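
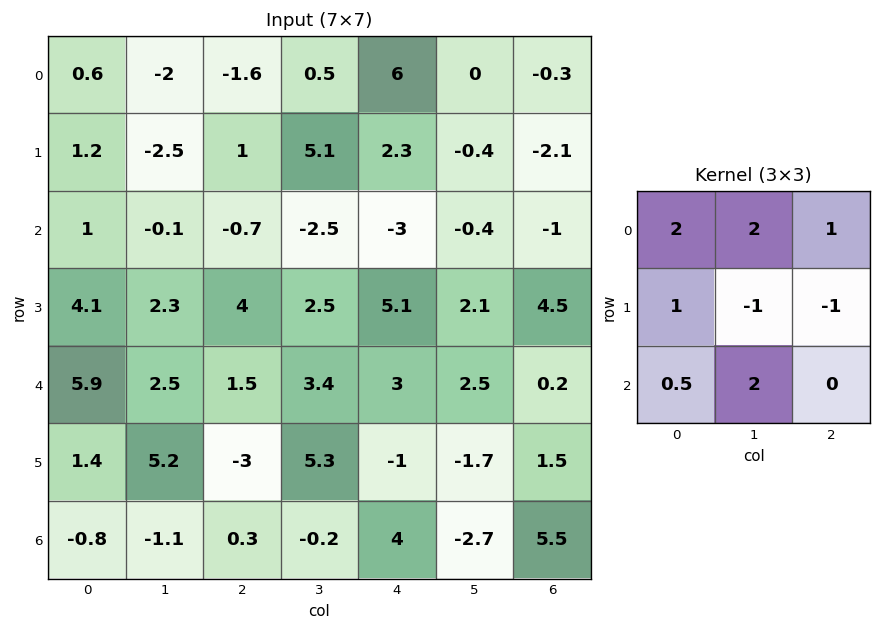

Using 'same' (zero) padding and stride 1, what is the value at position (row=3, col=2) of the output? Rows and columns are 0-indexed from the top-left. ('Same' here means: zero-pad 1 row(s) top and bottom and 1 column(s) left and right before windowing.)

The receptive field on the zero-padded input at this output position is [-0.1 -0.7 -2.5 / 2.3 4 2.5 / 2.5 1.5 3.4]. Elementwise product with the kernel and sum: -0.1·2 + -0.7·2 + -2.5·1 + 2.3·1 + 4·-1 + 2.5·-1 + 2.5·0.5 + 1.5·2.

-4.05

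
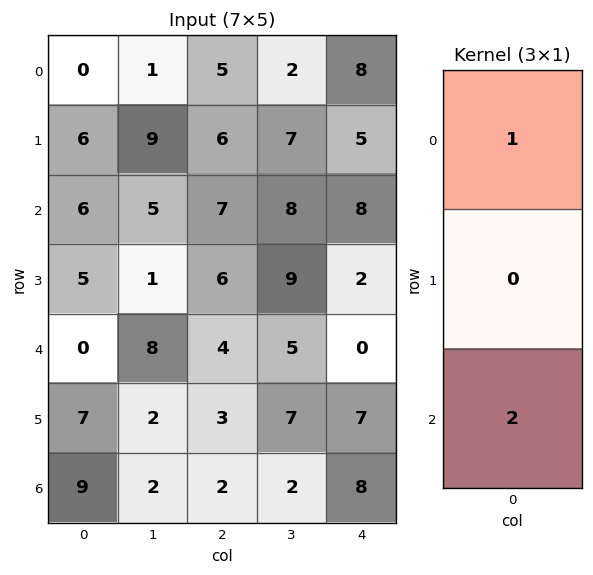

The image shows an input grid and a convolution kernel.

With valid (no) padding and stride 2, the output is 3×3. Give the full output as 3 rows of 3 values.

12 19 24
6 15 8
18 8 16

Output[0,0]: The receptive field on the input at this output position is [0 / 6 / 6]. Elementwise product with the kernel and sum: 0·1 + 6·2.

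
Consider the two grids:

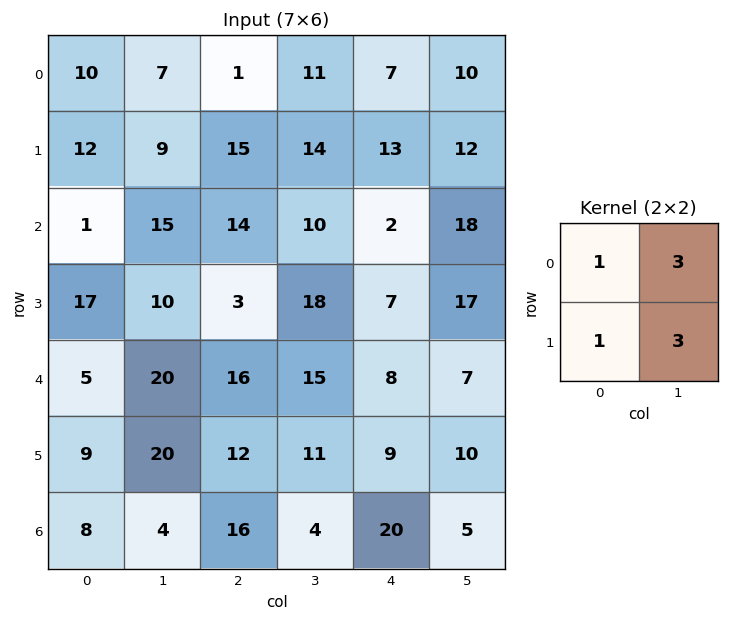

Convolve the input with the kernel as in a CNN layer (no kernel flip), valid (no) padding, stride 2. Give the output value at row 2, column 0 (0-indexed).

134

The receptive field on the input at this output position is [5 20 / 9 20]. Elementwise product with the kernel and sum: 5·1 + 20·3 + 9·1 + 20·3.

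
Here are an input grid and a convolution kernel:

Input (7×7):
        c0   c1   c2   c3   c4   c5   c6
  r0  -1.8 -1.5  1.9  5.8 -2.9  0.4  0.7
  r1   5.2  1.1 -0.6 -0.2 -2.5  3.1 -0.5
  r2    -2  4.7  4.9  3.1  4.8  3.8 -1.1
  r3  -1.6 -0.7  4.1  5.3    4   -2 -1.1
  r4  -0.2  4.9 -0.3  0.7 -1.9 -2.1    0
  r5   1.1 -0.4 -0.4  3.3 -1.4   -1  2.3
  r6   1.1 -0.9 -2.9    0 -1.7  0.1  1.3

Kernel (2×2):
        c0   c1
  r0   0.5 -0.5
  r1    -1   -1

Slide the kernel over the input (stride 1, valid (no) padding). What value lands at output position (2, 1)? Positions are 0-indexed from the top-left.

-3.5

The receptive field on the input at this output position is [4.7 4.9 / -0.7 4.1]. Elementwise product with the kernel and sum: 4.7·0.5 + 4.9·-0.5 + -0.7·-1 + 4.1·-1.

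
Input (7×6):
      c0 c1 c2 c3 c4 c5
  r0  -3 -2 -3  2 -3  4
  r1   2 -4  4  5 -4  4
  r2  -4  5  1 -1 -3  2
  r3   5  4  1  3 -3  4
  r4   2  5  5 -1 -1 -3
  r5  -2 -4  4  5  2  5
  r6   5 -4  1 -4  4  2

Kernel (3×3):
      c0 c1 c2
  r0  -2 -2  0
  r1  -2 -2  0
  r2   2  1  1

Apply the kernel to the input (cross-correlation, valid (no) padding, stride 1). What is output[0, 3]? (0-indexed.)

-3

The receptive field on the input at this output position is [2 -3 4 / 5 -4 4 / -1 -3 2]. Elementwise product with the kernel and sum: 2·-2 + -3·-2 + 5·-2 + -4·-2 + -1·2 + -3·1 + 2·1.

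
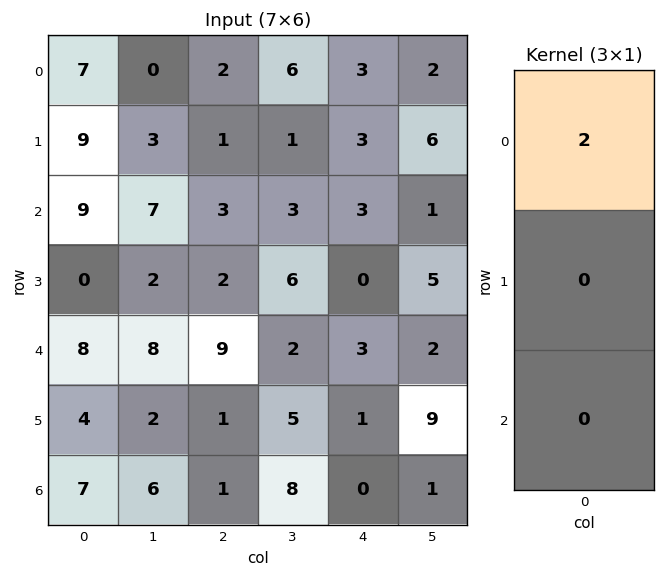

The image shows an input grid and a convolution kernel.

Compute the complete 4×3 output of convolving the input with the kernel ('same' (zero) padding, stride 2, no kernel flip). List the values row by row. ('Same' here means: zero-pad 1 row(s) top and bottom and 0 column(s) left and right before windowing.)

0 0 0
18 2 6
0 4 0
8 2 2

Output[0,0]: The receptive field on the zero-padded input at this output position is [0 / 7 / 9]. Elementwise product with the kernel and sum: 0·2.
Output[0,1]: The receptive field on the zero-padded input at this output position is [0 / 2 / 1]. Elementwise product with the kernel and sum: 0·2.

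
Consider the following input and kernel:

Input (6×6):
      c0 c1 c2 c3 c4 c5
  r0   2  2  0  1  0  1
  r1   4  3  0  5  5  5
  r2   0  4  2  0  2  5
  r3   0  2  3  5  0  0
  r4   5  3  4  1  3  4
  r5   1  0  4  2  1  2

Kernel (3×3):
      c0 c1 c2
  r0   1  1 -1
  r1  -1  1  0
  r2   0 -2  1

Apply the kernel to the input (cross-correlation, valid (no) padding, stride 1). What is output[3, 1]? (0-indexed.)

-5

The receptive field on the input at this output position is [2 3 5 / 3 4 1 / 0 4 2]. Elementwise product with the kernel and sum: 2·1 + 3·1 + 5·-1 + 3·-1 + 4·1 + 4·-2 + 2·1.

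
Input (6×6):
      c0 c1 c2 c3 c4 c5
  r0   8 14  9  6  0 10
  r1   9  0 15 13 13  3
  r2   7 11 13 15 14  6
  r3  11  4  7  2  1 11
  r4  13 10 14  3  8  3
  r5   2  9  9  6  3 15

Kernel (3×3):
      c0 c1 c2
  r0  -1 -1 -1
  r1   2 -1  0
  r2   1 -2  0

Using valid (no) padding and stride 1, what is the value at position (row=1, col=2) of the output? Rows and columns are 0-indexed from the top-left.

The receptive field on the input at this output position is [15 13 13 / 13 15 14 / 7 2 1]. Elementwise product with the kernel and sum: 15·-1 + 13·-1 + 13·-1 + 13·2 + 15·-1 + 7·1 + 2·-2.

-27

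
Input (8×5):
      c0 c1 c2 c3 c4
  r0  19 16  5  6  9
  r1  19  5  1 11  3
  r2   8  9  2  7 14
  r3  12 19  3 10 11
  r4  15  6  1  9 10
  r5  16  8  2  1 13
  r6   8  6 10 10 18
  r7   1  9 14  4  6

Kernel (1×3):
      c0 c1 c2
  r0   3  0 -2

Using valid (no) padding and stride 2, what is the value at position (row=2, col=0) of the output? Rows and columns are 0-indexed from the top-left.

The receptive field on the input at this output position is [15 6 1]. Elementwise product with the kernel and sum: 15·3 + 1·-2.

43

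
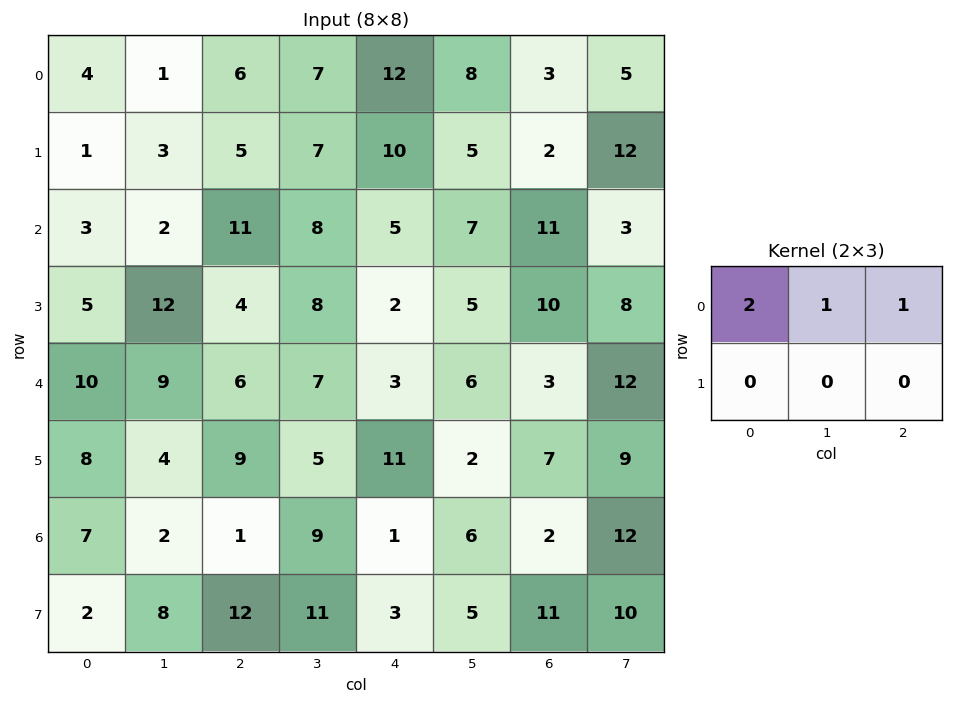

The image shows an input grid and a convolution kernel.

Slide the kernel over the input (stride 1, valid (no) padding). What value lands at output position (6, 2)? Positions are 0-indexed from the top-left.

The receptive field on the input at this output position is [1 9 1 / 12 11 3]. Elementwise product with the kernel and sum: 1·2 + 9·1 + 1·1.

12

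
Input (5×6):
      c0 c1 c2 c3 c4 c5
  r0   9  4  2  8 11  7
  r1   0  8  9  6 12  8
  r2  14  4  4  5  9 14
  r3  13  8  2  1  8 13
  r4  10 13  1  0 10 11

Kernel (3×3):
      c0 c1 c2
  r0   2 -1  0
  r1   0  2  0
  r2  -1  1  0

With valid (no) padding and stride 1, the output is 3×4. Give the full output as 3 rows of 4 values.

20 24 9 33
-5 9 21 25
43 -4 4 27

Output[0,0]: The receptive field on the input at this output position is [9 4 2 / 0 8 9 / 14 4 4]. Elementwise product with the kernel and sum: 9·2 + 4·-1 + 8·2 + 14·-1 + 4·1.
Output[0,1]: The receptive field on the input at this output position is [4 2 8 / 8 9 6 / 4 4 5]. Elementwise product with the kernel and sum: 4·2 + 2·-1 + 9·2 + 4·-1 + 4·1.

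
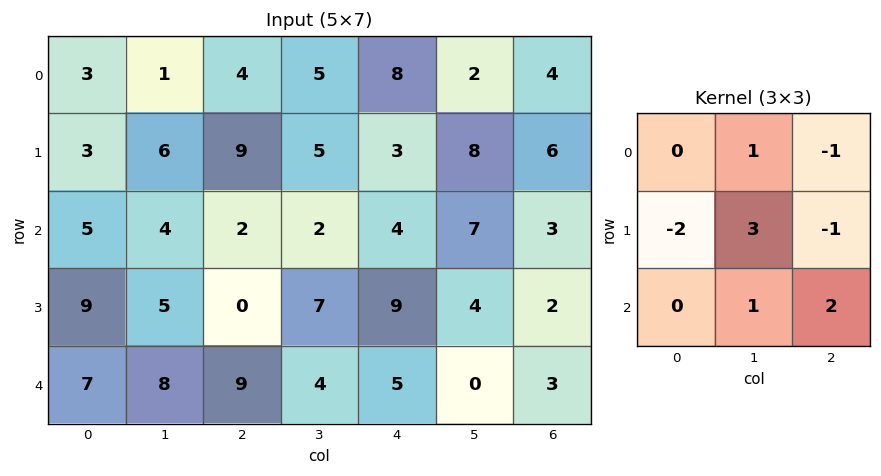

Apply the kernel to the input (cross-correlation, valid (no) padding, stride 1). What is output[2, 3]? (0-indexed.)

The receptive field on the input at this output position is [2 4 7 / 7 9 4 / 4 5 0]. Elementwise product with the kernel and sum: 4·1 + 7·-1 + 7·-2 + 9·3 + 4·-1 + 5·1 + 0·2.

11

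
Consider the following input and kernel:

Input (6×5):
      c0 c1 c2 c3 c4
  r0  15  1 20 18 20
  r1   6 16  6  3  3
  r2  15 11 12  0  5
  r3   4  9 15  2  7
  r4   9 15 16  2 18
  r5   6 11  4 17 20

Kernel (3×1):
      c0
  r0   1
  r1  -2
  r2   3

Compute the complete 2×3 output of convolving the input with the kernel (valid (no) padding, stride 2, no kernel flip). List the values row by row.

Output[0,0]: The receptive field on the input at this output position is [15 / 6 / 15]. Elementwise product with the kernel and sum: 15·1 + 6·-2 + 15·3.
Output[0,1]: The receptive field on the input at this output position is [20 / 6 / 12]. Elementwise product with the kernel and sum: 20·1 + 6·-2 + 12·3.

48 44 29
34 30 45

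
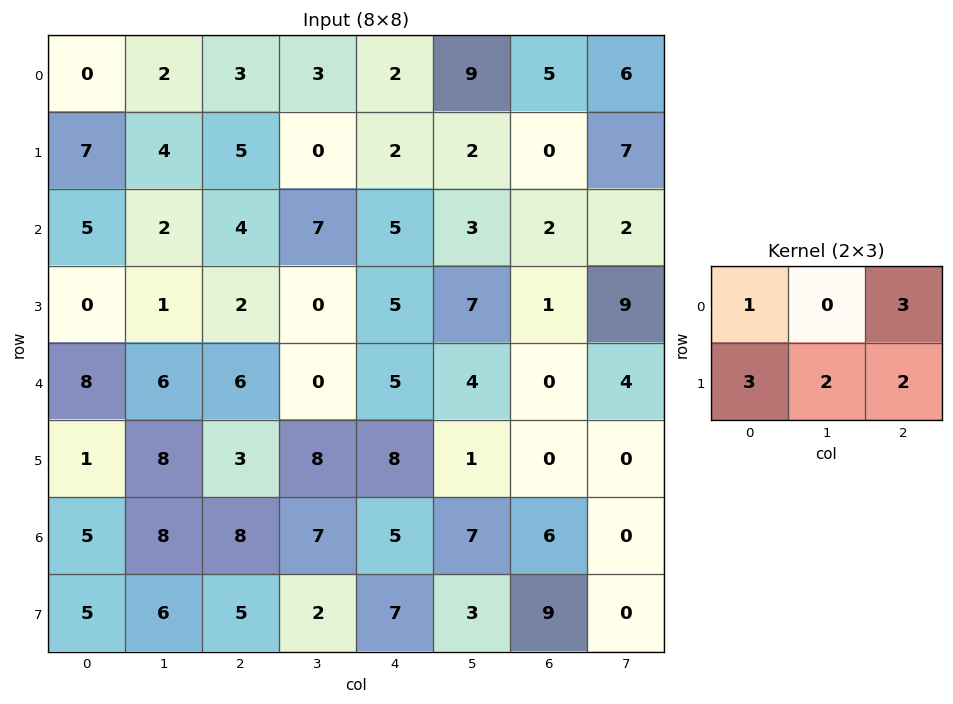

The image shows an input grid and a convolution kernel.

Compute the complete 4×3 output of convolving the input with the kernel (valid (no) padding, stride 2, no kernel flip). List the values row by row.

Output[0,0]: The receptive field on the input at this output position is [0 2 3 / 7 4 5]. Elementwise product with the kernel and sum: 0·1 + 3·3 + 7·3 + 4·2 + 5·2.
Output[0,1]: The receptive field on the input at this output position is [3 3 2 / 5 0 2]. Elementwise product with the kernel and sum: 3·1 + 2·3 + 5·3 + 0·2 + 2·2.

48 28 27
23 35 42
51 62 31
66 56 68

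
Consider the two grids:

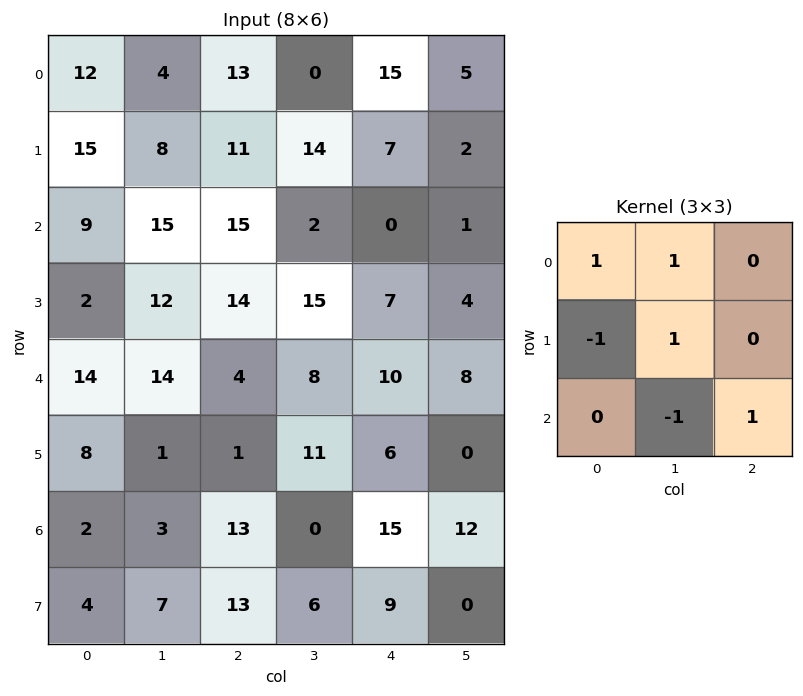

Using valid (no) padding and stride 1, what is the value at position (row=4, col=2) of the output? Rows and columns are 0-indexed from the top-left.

The receptive field on the input at this output position is [4 8 10 / 1 11 6 / 13 0 15]. Elementwise product with the kernel and sum: 4·1 + 8·1 + 1·-1 + 11·1 + 0·-1 + 15·1.

37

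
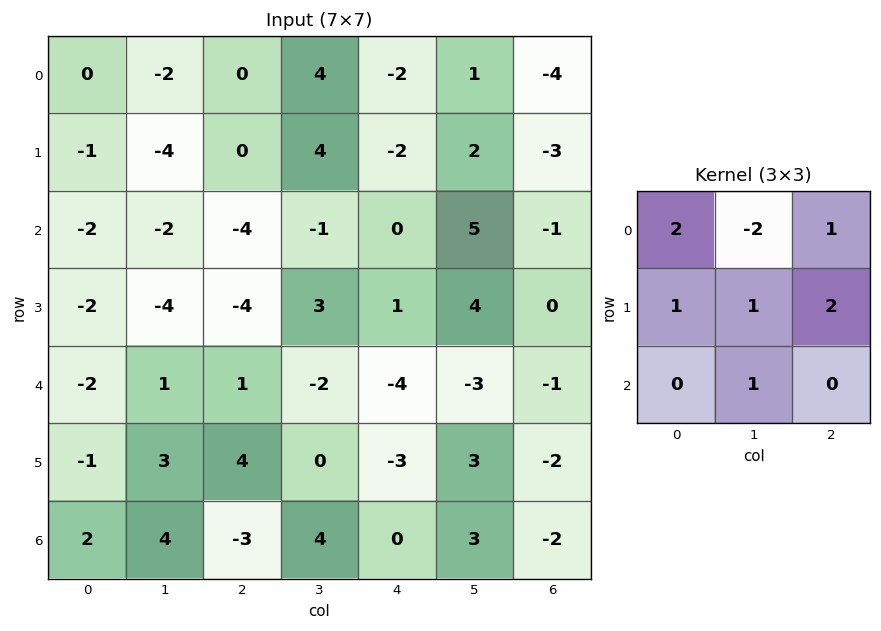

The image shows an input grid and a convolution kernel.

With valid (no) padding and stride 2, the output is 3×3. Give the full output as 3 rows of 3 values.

-3 -11 -11
-17 -7 -9
9 4 -4

Output[0,0]: The receptive field on the input at this output position is [0 -2 0 / -1 -4 0 / -2 -2 -4]. Elementwise product with the kernel and sum: 0·2 + -2·-2 + 0·1 + -1·1 + -4·1 + 0·2 + -2·1.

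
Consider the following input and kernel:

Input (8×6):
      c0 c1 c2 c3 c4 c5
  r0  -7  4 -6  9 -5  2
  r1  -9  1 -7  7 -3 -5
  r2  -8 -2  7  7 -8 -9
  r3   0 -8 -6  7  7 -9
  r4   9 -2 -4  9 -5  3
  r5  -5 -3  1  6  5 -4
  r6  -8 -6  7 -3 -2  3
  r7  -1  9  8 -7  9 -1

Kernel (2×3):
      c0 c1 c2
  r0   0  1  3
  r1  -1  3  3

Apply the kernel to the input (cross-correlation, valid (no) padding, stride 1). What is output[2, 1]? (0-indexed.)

The receptive field on the input at this output position is [-2 7 7 / -8 -6 7]. Elementwise product with the kernel and sum: 7·1 + 7·3 + -8·-1 + -6·3 + 7·3.

39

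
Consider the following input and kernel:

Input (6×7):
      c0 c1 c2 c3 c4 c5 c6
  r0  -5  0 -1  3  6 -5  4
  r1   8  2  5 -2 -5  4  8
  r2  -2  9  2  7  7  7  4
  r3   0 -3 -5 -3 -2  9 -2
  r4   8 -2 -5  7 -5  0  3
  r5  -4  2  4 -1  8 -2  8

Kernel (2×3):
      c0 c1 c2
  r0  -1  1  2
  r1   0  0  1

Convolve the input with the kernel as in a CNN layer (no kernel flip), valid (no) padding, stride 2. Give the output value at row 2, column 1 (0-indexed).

10

The receptive field on the input at this output position is [-5 7 -5 / 4 -1 8]. Elementwise product with the kernel and sum: -5·-1 + 7·1 + -5·2 + 8·1.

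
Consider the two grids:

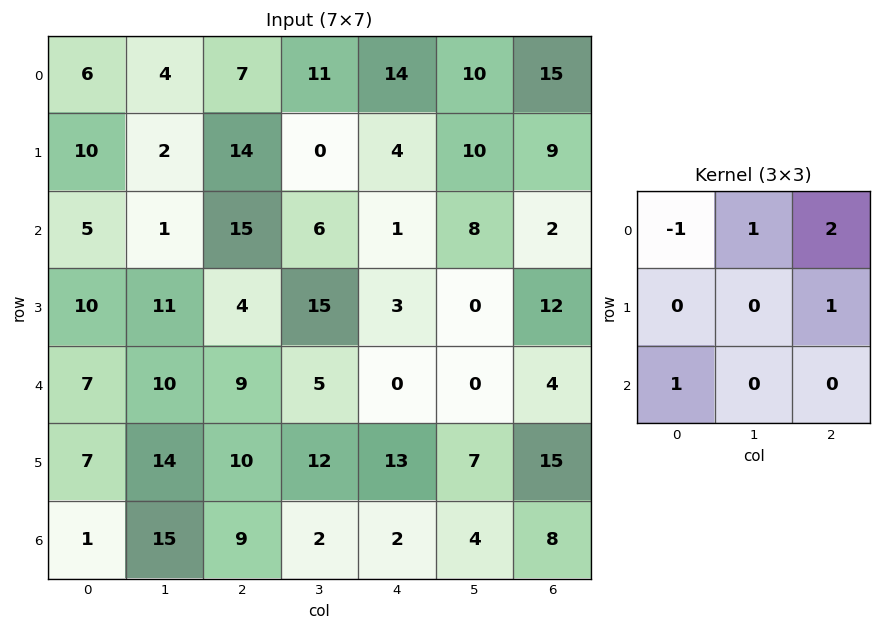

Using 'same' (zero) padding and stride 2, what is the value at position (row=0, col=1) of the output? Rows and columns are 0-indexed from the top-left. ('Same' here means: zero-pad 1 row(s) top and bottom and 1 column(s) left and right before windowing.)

13

The receptive field on the zero-padded input at this output position is [0 0 0 / 4 7 11 / 2 14 0]. Elementwise product with the kernel and sum: 0·-1 + 0·1 + 0·2 + 11·1 + 2·1.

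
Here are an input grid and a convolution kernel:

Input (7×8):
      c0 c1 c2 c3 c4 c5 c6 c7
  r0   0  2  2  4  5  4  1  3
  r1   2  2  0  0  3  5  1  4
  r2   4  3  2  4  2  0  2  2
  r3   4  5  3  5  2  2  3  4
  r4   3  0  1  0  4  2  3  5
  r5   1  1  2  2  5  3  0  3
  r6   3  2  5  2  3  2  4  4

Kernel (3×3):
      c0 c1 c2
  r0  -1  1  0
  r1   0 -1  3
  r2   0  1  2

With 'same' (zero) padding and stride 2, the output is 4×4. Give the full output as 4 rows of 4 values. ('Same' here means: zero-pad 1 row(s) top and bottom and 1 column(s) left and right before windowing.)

Output[0,0]: The receptive field on the zero-padded input at this output position is [0 0 0 / 0 0 2 / 0 2 2]. Elementwise product with the kernel and sum: 0·-1 + 0·1 + 0·-1 + 2·3 + 2·1 + 2·2.
Output[0,1]: The receptive field on the zero-padded input at this output position is [0 0 0 / 2 2 4 / 2 0 0]. Elementwise product with the kernel and sum: 0·-1 + 0·1 + 2·-1 + 4·3 + 0·1 + 0·2.

12 10 20 17
21 21 7 11
4 3 10 19
4 2 6 5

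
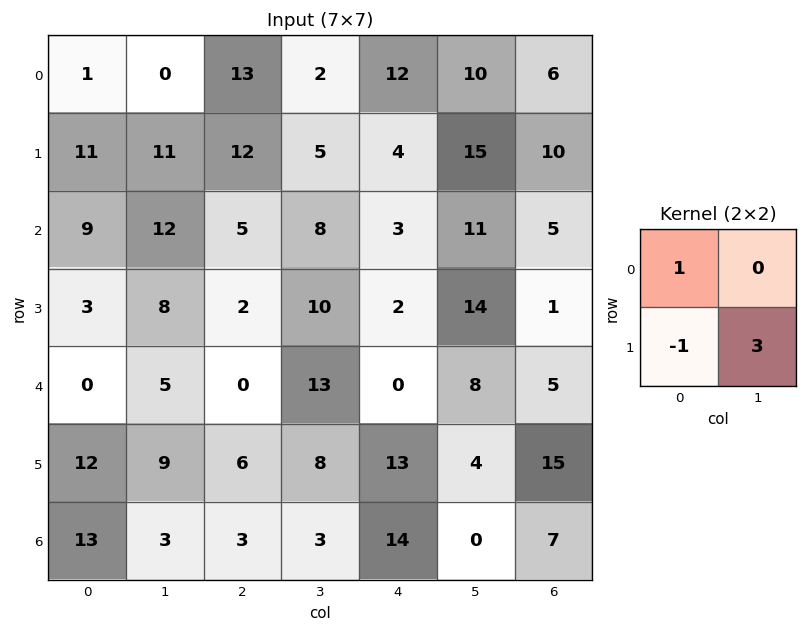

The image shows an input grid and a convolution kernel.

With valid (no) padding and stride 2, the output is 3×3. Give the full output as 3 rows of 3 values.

Output[0,0]: The receptive field on the input at this output position is [1 0 / 11 11]. Elementwise product with the kernel and sum: 1·1 + 11·-1 + 11·3.
Output[0,1]: The receptive field on the input at this output position is [13 2 / 12 5]. Elementwise product with the kernel and sum: 13·1 + 12·-1 + 5·3.

23 16 53
30 33 43
15 18 -1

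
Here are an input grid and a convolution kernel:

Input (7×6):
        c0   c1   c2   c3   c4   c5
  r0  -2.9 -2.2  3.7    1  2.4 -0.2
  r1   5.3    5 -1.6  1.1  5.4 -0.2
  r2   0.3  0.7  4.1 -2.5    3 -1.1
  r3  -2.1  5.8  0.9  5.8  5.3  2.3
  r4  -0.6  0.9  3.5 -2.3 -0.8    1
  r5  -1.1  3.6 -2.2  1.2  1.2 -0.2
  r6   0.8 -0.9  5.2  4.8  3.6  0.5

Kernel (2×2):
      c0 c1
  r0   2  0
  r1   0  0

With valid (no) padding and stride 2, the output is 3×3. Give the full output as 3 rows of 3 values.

-5.8 7.4 4.8
0.6 8.2 6
-1.2 7 -1.6

Output[0,0]: The receptive field on the input at this output position is [-2.9 -2.2 / 5.3 5]. Elementwise product with the kernel and sum: -2.9·2.
Output[0,1]: The receptive field on the input at this output position is [3.7 1 / -1.6 1.1]. Elementwise product with the kernel and sum: 3.7·2.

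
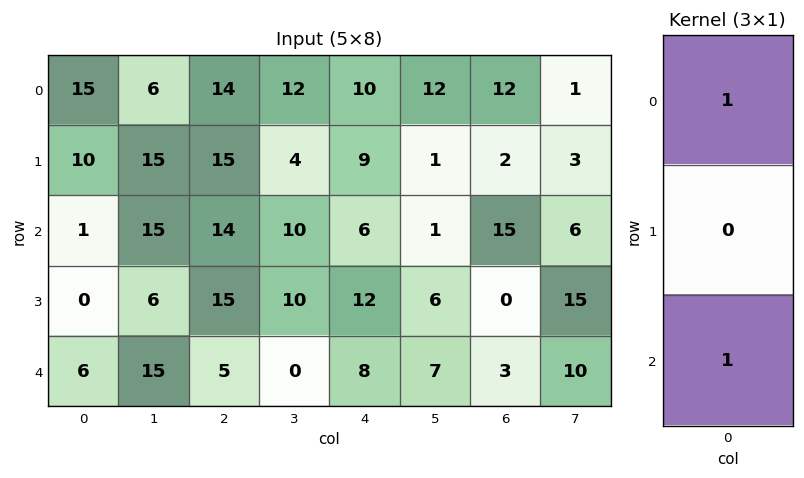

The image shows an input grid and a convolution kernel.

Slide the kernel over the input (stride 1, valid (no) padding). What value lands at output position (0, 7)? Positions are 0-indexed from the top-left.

7

The receptive field on the input at this output position is [1 / 3 / 6]. Elementwise product with the kernel and sum: 1·1 + 6·1.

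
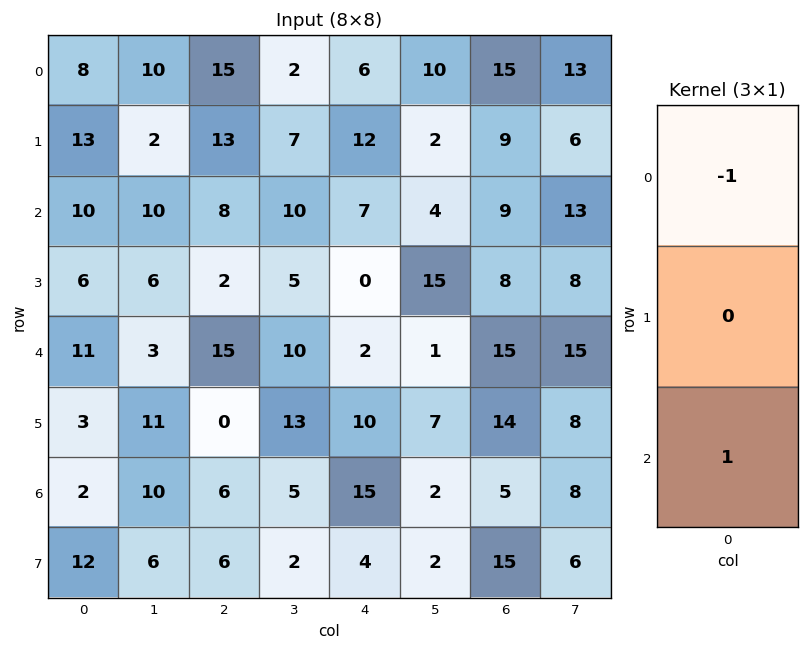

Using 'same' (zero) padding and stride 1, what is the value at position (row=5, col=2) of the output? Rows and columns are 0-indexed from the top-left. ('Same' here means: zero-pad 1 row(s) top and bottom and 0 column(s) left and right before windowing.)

The receptive field on the zero-padded input at this output position is [15 / 0 / 6]. Elementwise product with the kernel and sum: 15·-1 + 6·1.

-9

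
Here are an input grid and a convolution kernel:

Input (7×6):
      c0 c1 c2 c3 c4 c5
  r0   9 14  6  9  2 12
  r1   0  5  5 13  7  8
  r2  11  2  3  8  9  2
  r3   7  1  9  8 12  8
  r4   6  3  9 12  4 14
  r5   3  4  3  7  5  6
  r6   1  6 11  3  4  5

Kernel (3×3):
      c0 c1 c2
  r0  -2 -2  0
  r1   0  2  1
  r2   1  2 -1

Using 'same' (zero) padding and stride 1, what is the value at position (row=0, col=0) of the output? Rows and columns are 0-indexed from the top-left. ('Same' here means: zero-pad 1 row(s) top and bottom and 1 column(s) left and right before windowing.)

27

The receptive field on the zero-padded input at this output position is [0 0 0 / 0 9 14 / 0 0 5]. Elementwise product with the kernel and sum: 0·-2 + 0·-2 + 9·2 + 14·1 + 0·1 + 0·2 + 5·-1.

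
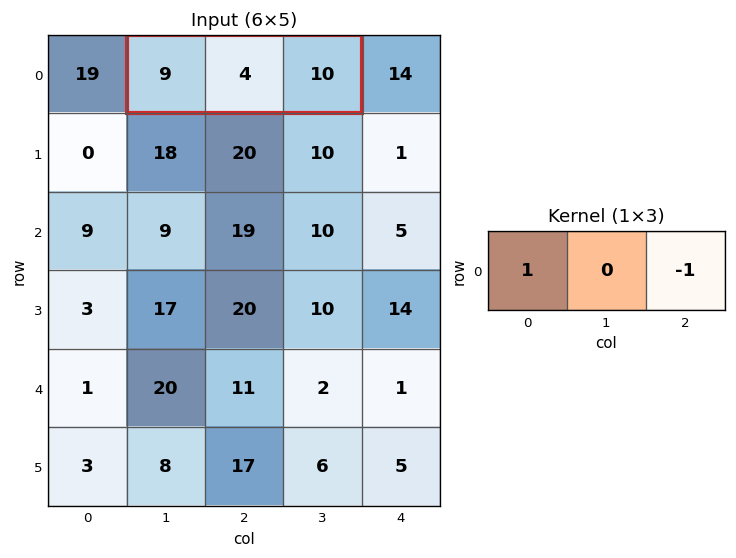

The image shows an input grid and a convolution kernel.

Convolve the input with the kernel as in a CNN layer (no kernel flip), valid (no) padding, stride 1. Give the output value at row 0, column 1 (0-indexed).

The receptive field on the input at this output position is [9 4 10]. Elementwise product with the kernel and sum: 9·1 + 10·-1.

-1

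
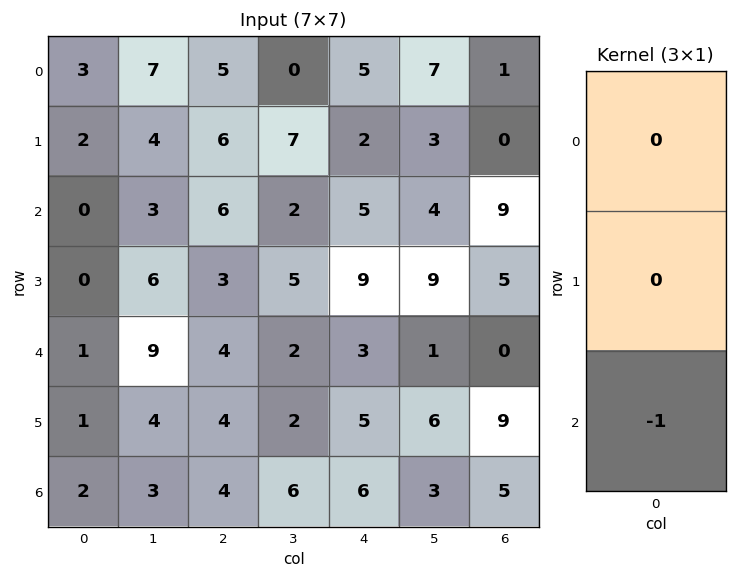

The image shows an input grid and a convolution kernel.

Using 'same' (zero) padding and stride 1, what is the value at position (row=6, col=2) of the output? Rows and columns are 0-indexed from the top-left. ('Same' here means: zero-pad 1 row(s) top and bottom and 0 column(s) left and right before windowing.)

The receptive field on the zero-padded input at this output position is [4 / 4 / 0]. Elementwise product with the kernel and sum: 0·-1.

0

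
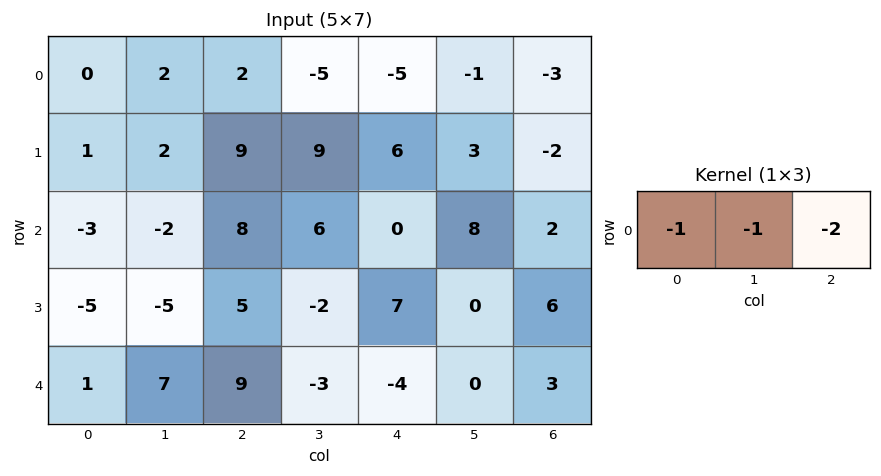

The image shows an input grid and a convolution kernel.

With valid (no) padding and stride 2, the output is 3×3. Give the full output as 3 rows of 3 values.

-6 13 12
-11 -14 -12
-26 2 -2

Output[0,0]: The receptive field on the input at this output position is [0 2 2]. Elementwise product with the kernel and sum: 0·-1 + 2·-1 + 2·-2.
Output[0,1]: The receptive field on the input at this output position is [2 -5 -5]. Elementwise product with the kernel and sum: 2·-1 + -5·-1 + -5·-2.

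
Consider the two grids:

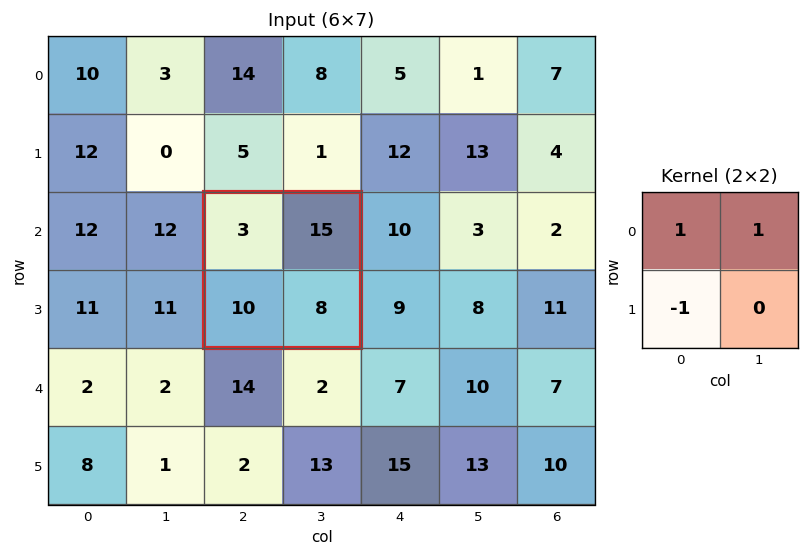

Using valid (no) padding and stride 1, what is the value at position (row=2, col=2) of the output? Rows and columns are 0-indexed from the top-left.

The receptive field on the input at this output position is [3 15 / 10 8]. Elementwise product with the kernel and sum: 3·1 + 15·1 + 10·-1.

8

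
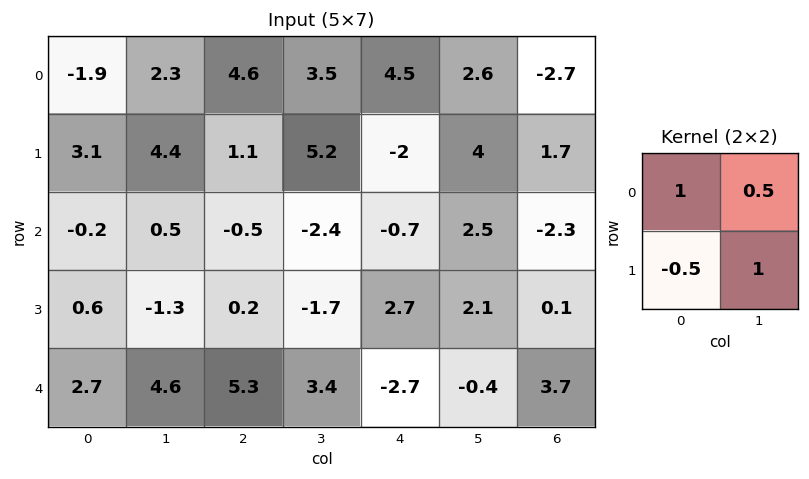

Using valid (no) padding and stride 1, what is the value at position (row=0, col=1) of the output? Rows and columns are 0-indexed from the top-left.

The receptive field on the input at this output position is [2.3 4.6 / 4.4 1.1]. Elementwise product with the kernel and sum: 2.3·1 + 4.6·0.5 + 4.4·-0.5 + 1.1·1.

3.5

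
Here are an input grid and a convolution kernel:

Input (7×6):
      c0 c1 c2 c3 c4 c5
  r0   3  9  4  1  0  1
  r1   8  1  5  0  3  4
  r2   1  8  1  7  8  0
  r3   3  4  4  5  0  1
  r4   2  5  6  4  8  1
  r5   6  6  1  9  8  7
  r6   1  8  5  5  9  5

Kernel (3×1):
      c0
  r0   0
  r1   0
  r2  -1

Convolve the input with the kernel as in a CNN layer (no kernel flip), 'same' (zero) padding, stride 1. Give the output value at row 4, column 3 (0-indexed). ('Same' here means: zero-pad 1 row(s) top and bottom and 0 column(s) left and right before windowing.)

-9

The receptive field on the zero-padded input at this output position is [5 / 4 / 9]. Elementwise product with the kernel and sum: 9·-1.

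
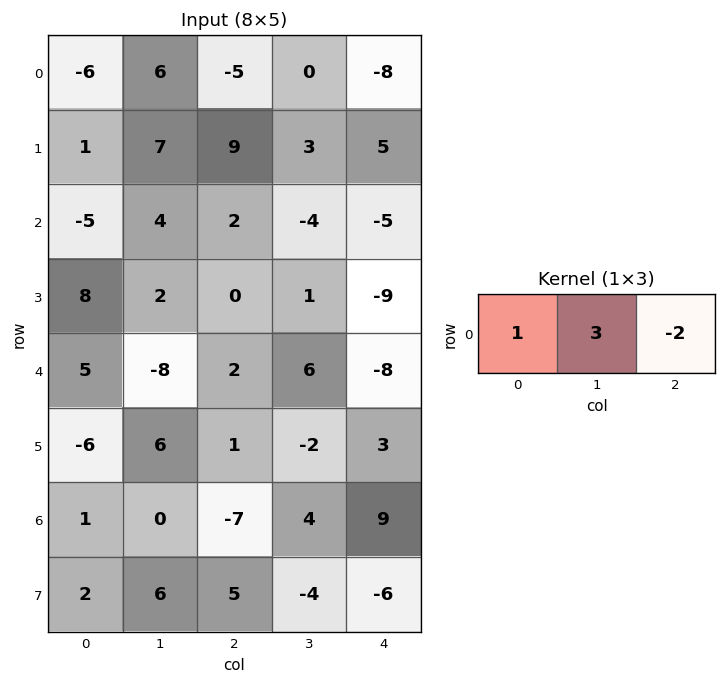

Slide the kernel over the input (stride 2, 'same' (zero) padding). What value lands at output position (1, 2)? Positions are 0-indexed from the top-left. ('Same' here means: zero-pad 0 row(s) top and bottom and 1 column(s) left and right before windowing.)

The receptive field on the zero-padded input at this output position is [-4 -5 0]. Elementwise product with the kernel and sum: -4·1 + -5·3 + 0·-2.

-19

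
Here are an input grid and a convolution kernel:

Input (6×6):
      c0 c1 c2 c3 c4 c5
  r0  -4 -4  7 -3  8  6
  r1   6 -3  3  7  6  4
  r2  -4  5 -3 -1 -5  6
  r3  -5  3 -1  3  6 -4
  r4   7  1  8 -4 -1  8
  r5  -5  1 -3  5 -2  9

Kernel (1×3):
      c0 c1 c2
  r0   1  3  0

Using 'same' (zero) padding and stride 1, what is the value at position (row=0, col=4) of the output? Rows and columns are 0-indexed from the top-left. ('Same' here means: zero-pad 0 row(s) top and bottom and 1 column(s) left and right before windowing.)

21

The receptive field on the zero-padded input at this output position is [-3 8 6]. Elementwise product with the kernel and sum: -3·1 + 8·3.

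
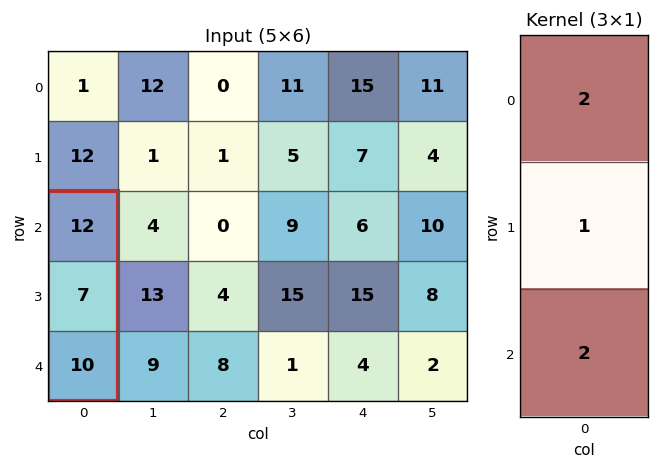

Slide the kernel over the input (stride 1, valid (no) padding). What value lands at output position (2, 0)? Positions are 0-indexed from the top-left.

The receptive field on the input at this output position is [12 / 7 / 10]. Elementwise product with the kernel and sum: 12·2 + 7·1 + 10·2.

51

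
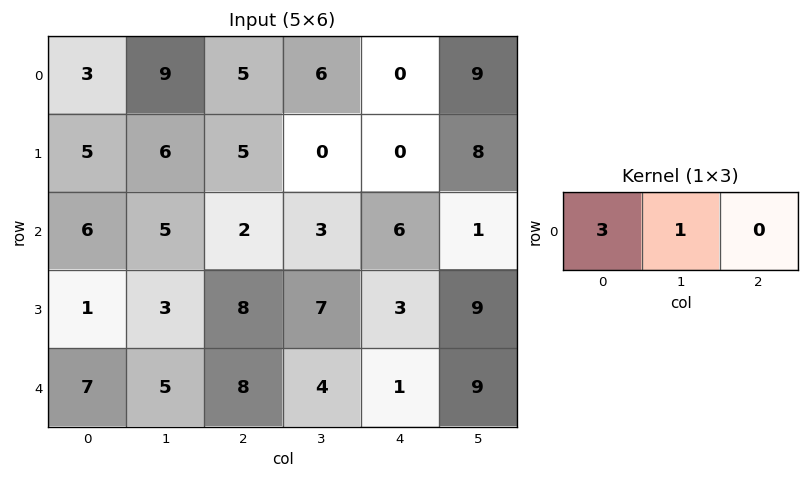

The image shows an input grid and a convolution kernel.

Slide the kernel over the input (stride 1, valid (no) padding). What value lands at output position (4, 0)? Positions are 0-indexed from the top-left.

26

The receptive field on the input at this output position is [7 5 8]. Elementwise product with the kernel and sum: 7·3 + 5·1.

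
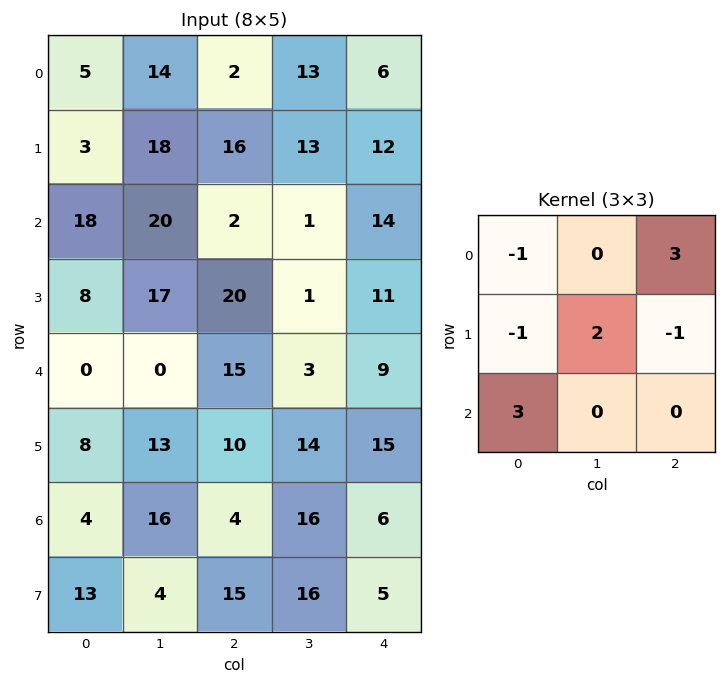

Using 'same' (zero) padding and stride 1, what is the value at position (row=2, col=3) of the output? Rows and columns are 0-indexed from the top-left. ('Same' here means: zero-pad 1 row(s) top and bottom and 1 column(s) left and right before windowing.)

The receptive field on the zero-padded input at this output position is [16 13 12 / 2 1 14 / 20 1 11]. Elementwise product with the kernel and sum: 16·-1 + 12·3 + 2·-1 + 1·2 + 14·-1 + 20·3.

66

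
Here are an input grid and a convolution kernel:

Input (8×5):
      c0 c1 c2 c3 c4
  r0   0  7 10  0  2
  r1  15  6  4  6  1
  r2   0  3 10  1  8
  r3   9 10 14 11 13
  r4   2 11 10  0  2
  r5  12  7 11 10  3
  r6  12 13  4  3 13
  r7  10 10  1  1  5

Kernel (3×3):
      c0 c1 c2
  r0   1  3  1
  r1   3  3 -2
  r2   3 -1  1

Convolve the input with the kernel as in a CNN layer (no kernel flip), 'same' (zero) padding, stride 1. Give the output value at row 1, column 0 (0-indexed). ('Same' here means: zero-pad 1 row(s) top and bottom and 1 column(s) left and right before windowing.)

43

The receptive field on the zero-padded input at this output position is [0 0 7 / 0 15 6 / 0 0 3]. Elementwise product with the kernel and sum: 0·1 + 0·3 + 7·1 + 0·3 + 15·3 + 6·-2 + 0·3 + 0·-1 + 3·1.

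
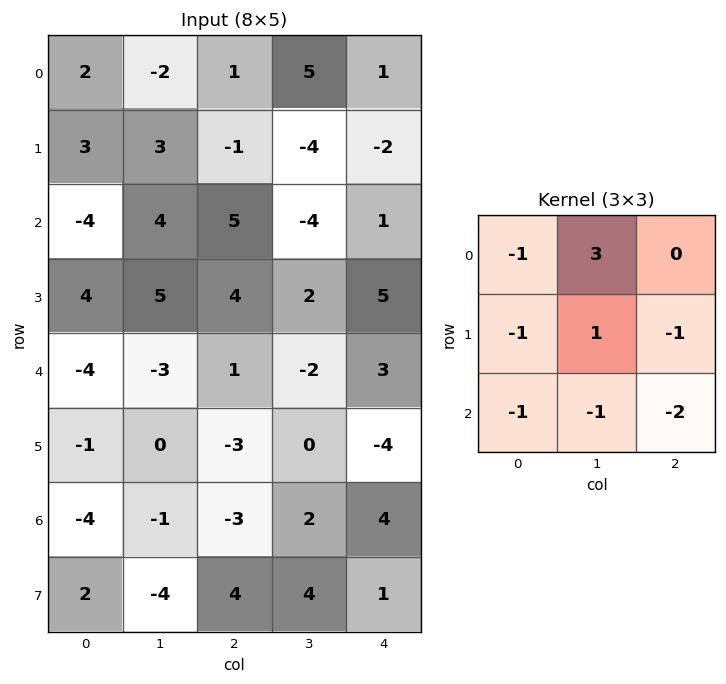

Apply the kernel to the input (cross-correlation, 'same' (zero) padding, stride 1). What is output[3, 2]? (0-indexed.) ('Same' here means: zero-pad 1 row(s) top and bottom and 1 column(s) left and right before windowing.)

The receptive field on the zero-padded input at this output position is [4 5 -4 / 5 4 2 / -3 1 -2]. Elementwise product with the kernel and sum: 4·-1 + 5·3 + 5·-1 + 4·1 + 2·-1 + -3·-1 + 1·-1 + -2·-2.

14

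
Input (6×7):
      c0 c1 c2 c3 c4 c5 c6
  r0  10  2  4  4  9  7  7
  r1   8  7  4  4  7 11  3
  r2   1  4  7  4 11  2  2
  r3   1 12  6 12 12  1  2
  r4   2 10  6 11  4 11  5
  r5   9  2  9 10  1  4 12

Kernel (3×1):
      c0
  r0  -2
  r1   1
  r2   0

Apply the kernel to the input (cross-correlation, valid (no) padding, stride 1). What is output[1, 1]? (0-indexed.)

The receptive field on the input at this output position is [7 / 4 / 12]. Elementwise product with the kernel and sum: 7·-2 + 4·1.

-10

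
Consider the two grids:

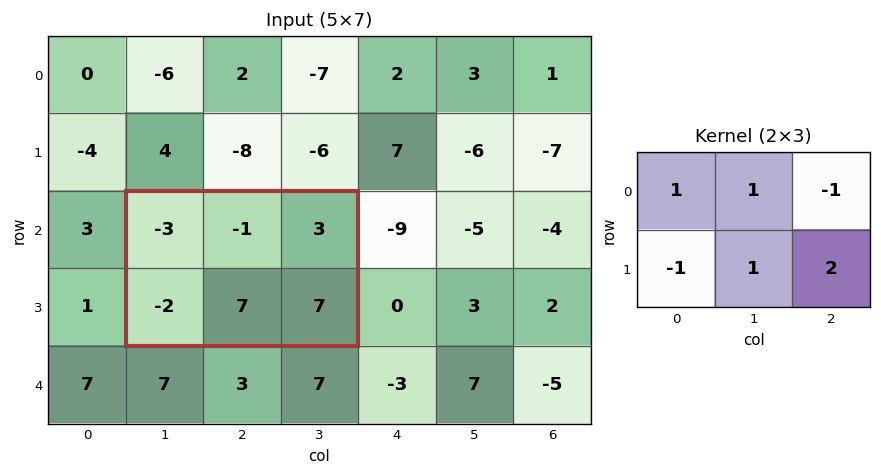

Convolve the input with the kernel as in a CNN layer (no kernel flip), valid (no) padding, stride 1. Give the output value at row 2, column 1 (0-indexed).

16

The receptive field on the input at this output position is [-3 -1 3 / -2 7 7]. Elementwise product with the kernel and sum: -3·1 + -1·1 + 3·-1 + -2·-1 + 7·1 + 7·2.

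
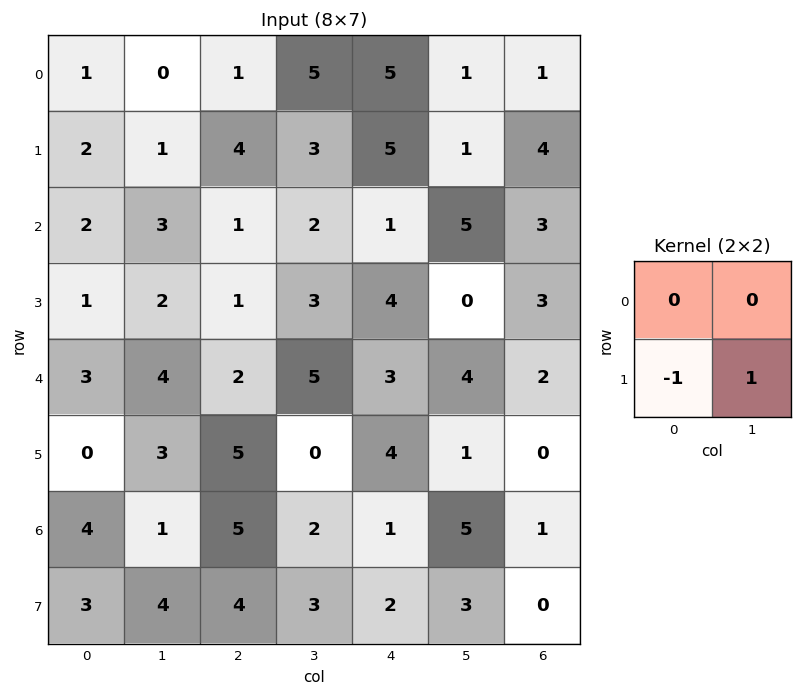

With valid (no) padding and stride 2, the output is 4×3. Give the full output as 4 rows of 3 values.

Output[0,0]: The receptive field on the input at this output position is [1 0 / 2 1]. Elementwise product with the kernel and sum: 2·-1 + 1·1.
Output[0,1]: The receptive field on the input at this output position is [1 5 / 4 3]. Elementwise product with the kernel and sum: 4·-1 + 3·1.

-1 -1 -4
1 2 -4
3 -5 -3
1 -1 1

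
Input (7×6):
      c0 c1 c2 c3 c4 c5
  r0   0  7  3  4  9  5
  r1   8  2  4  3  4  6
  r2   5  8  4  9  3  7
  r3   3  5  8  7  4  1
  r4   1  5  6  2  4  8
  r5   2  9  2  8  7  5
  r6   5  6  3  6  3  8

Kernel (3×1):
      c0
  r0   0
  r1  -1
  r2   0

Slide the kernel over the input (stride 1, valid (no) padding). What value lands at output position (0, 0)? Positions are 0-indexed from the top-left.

-8

The receptive field on the input at this output position is [0 / 8 / 5]. Elementwise product with the kernel and sum: 8·-1.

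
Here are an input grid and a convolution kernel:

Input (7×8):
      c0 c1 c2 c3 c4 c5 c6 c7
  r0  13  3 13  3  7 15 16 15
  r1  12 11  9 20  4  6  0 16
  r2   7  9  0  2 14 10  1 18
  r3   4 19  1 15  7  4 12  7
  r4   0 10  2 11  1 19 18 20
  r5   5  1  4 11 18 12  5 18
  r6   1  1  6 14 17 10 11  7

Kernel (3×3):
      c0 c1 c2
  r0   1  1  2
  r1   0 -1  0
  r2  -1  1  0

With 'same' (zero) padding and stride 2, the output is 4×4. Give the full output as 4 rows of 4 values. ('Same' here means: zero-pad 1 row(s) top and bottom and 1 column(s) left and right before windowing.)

-1 -15 -23 -22
31 42 14 45
47 51 36 5
6 21 36 42

Output[0,0]: The receptive field on the zero-padded input at this output position is [0 0 0 / 0 13 3 / 0 12 11]. Elementwise product with the kernel and sum: 0·1 + 0·1 + 0·2 + 13·-1 + 0·-1 + 12·1.
Output[0,1]: The receptive field on the zero-padded input at this output position is [0 0 0 / 3 13 3 / 11 9 20]. Elementwise product with the kernel and sum: 0·1 + 0·1 + 0·2 + 13·-1 + 11·-1 + 9·1.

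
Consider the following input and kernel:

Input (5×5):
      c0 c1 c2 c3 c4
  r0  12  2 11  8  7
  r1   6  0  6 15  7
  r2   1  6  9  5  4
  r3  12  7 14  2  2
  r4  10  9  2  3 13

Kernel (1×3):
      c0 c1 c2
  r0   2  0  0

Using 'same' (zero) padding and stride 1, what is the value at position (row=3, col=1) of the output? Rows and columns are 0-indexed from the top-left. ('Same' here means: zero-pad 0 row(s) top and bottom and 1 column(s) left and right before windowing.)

24

The receptive field on the zero-padded input at this output position is [12 7 14]. Elementwise product with the kernel and sum: 12·2.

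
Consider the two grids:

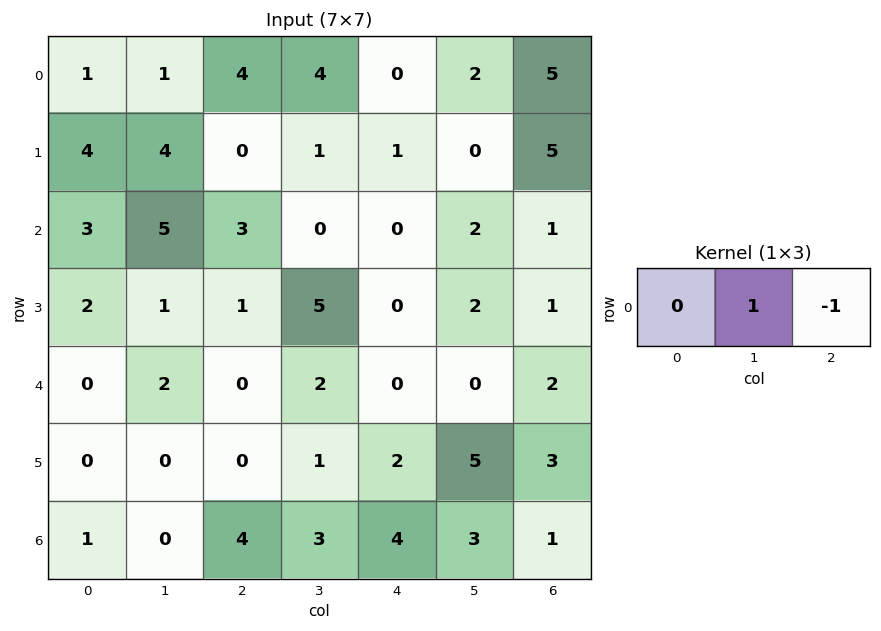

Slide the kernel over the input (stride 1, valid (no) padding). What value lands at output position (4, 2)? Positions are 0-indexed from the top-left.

2

The receptive field on the input at this output position is [0 2 0]. Elementwise product with the kernel and sum: 2·1 + 0·-1.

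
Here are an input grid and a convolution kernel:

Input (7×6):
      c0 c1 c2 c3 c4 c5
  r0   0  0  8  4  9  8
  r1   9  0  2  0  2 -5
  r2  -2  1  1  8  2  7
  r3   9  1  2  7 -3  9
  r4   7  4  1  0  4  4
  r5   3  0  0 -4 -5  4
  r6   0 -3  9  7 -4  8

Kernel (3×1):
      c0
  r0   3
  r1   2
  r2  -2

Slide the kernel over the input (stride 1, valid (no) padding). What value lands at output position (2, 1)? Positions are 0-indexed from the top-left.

-3

The receptive field on the input at this output position is [1 / 1 / 4]. Elementwise product with the kernel and sum: 1·3 + 1·2 + 4·-2.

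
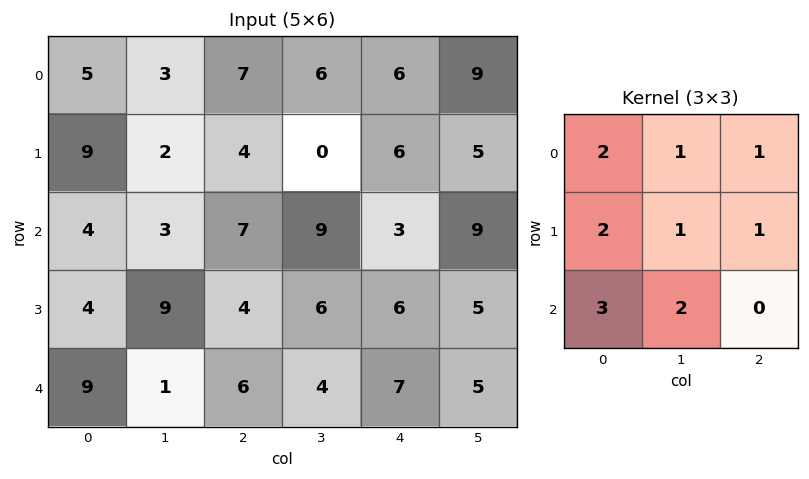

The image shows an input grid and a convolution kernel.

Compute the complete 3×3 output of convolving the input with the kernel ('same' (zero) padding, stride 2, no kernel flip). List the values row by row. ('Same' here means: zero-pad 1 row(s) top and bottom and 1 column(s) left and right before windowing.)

Output[0,0]: The receptive field on the zero-padded input at this output position is [0 0 0 / 0 5 3 / 0 9 2]. Elementwise product with the kernel and sum: 0·2 + 0·1 + 0·1 + 0·2 + 5·1 + 3·1 + 0·3 + 9·2.
Output[0,1]: The receptive field on the zero-padded input at this output position is [0 0 0 / 3 7 6 / 2 4 0]. Elementwise product with the kernel and sum: 0·2 + 0·1 + 0·1 + 3·2 + 7·1 + 6·1 + 2·3 + 4·2.

26 33 39
26 65 71
23 40 43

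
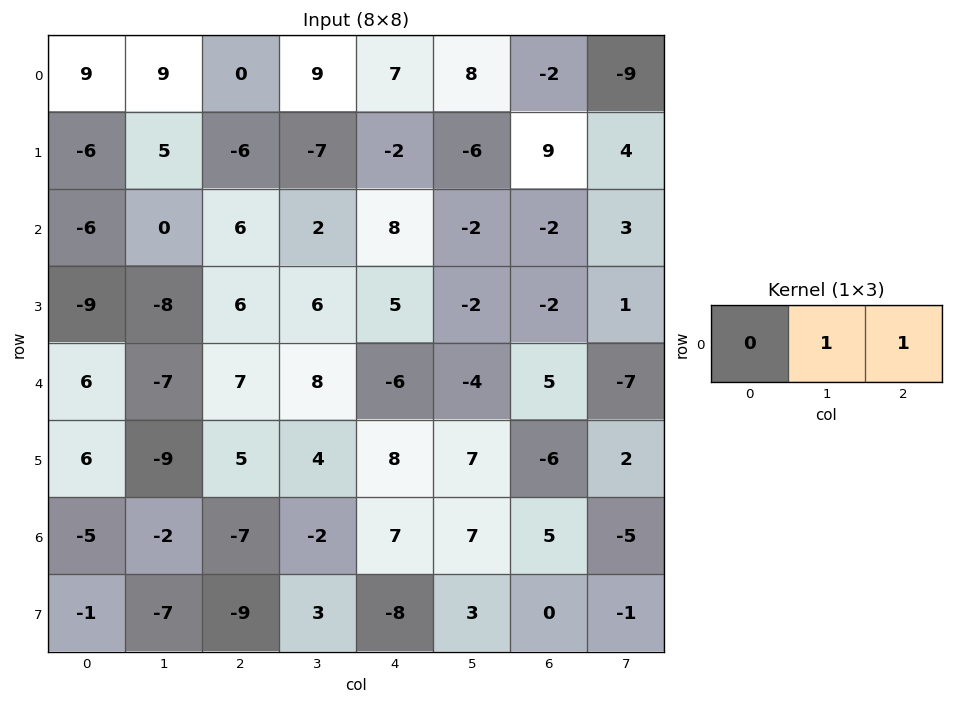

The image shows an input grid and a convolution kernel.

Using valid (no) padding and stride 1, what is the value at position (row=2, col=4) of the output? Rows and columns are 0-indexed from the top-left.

-4

The receptive field on the input at this output position is [8 -2 -2]. Elementwise product with the kernel and sum: -2·1 + -2·1.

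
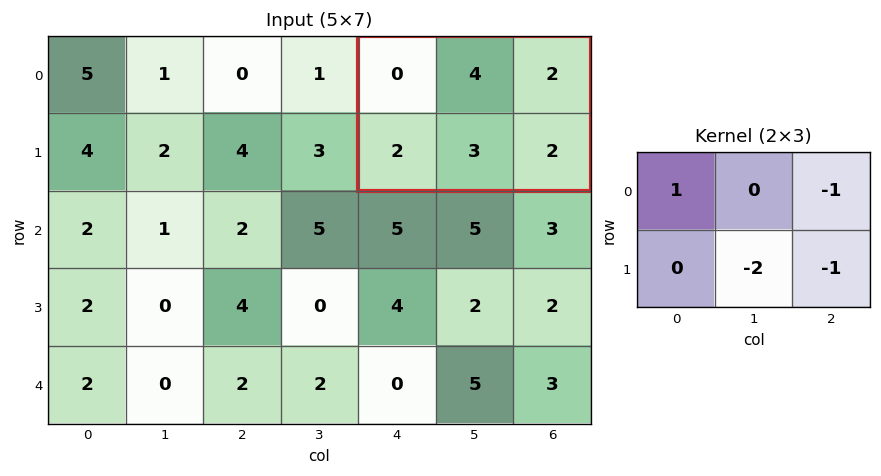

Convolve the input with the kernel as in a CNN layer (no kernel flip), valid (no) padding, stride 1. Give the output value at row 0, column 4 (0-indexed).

-10

The receptive field on the input at this output position is [0 4 2 / 2 3 2]. Elementwise product with the kernel and sum: 0·1 + 2·-1 + 3·-2 + 2·-1.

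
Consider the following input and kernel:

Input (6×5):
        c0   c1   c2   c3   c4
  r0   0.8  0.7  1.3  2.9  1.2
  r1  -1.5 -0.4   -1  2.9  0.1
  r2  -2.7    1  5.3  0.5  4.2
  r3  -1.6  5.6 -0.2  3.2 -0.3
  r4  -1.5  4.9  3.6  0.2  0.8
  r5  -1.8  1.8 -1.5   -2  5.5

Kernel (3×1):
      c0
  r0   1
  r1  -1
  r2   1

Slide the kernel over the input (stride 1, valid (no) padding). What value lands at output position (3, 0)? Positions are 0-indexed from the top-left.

The receptive field on the input at this output position is [-1.6 / -1.5 / -1.8]. Elementwise product with the kernel and sum: -1.6·1 + -1.5·-1 + -1.8·1.

-1.9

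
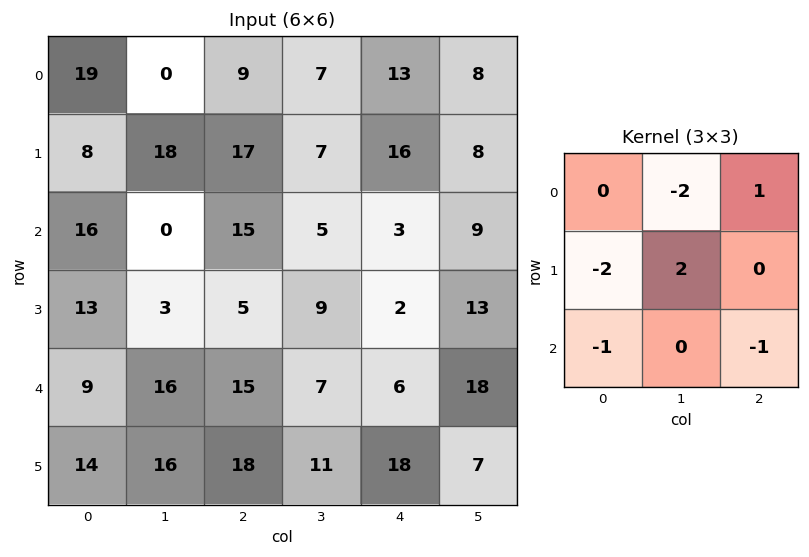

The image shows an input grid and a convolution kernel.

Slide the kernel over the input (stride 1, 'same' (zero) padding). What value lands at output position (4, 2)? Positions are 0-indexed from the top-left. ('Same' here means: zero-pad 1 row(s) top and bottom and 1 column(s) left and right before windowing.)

The receptive field on the zero-padded input at this output position is [3 5 9 / 16 15 7 / 16 18 11]. Elementwise product with the kernel and sum: 5·-2 + 9·1 + 16·-2 + 15·2 + 16·-1 + 11·-1.

-30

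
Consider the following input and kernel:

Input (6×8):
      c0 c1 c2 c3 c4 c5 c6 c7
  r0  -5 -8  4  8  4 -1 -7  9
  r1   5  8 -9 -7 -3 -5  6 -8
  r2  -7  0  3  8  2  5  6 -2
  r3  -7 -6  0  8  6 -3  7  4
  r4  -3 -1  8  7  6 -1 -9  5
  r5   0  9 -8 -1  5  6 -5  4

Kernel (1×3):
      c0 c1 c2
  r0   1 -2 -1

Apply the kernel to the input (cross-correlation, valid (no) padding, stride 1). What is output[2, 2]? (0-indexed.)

-15

The receptive field on the input at this output position is [3 8 2]. Elementwise product with the kernel and sum: 3·1 + 8·-2 + 2·-1.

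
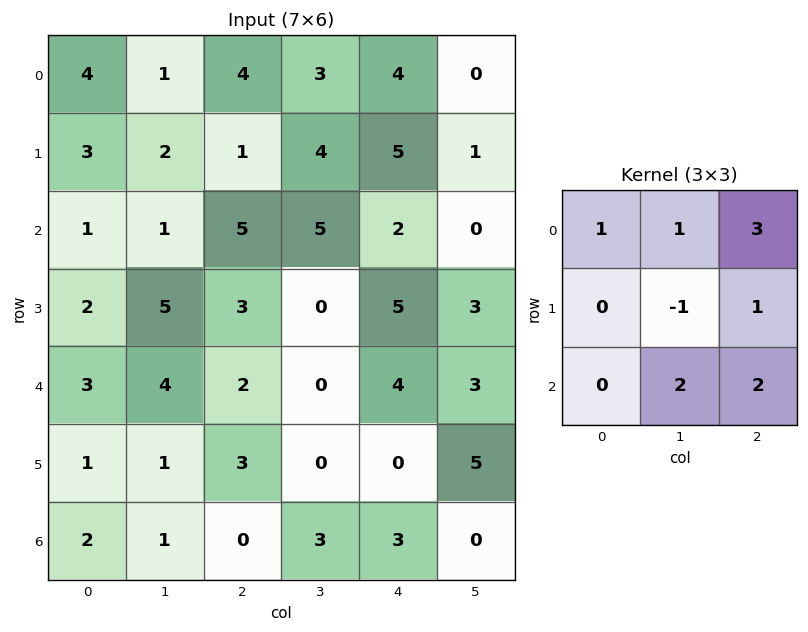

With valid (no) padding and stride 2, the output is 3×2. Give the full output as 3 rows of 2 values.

28 34
27 29
17 26

Output[0,0]: The receptive field on the input at this output position is [4 1 4 / 3 2 1 / 1 1 5]. Elementwise product with the kernel and sum: 4·1 + 1·1 + 4·3 + 2·-1 + 1·1 + 1·2 + 5·2.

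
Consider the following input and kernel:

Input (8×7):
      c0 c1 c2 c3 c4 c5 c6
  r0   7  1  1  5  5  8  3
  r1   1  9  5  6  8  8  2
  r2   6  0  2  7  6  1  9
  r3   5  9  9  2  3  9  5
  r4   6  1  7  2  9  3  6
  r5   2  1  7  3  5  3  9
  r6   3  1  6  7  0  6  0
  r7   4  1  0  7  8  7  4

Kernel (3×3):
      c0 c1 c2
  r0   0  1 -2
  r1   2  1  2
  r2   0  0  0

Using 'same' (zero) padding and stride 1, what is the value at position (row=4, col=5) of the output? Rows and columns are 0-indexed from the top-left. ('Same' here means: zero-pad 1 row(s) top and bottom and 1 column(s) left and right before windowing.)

The receptive field on the zero-padded input at this output position is [3 9 5 / 9 3 6 / 5 3 9]. Elementwise product with the kernel and sum: 9·1 + 5·-2 + 9·2 + 3·1 + 6·2.

32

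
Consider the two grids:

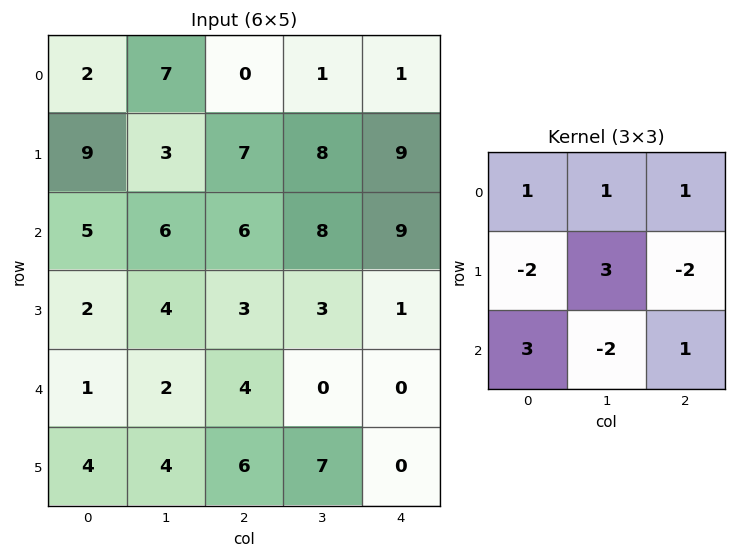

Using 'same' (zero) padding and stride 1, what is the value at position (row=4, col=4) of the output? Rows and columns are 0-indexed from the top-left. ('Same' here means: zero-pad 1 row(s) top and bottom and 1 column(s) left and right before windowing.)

The receptive field on the zero-padded input at this output position is [3 1 0 / 0 0 0 / 7 0 0]. Elementwise product with the kernel and sum: 3·1 + 1·1 + 0·1 + 0·-2 + 0·3 + 0·-2 + 7·3 + 0·-2 + 0·1.

25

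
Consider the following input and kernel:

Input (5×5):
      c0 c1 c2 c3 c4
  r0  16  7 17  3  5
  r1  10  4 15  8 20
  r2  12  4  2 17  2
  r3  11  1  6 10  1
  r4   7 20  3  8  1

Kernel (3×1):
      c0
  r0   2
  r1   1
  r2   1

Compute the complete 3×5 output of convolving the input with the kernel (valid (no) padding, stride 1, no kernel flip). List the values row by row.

Output[0,0]: The receptive field on the input at this output position is [16 / 10 / 12]. Elementwise product with the kernel and sum: 16·2 + 10·1 + 12·1.
Output[0,1]: The receptive field on the input at this output position is [7 / 4 / 4]. Elementwise product with the kernel and sum: 7·2 + 4·1 + 4·1.

54 22 51 31 32
43 13 38 43 43
42 29 13 52 6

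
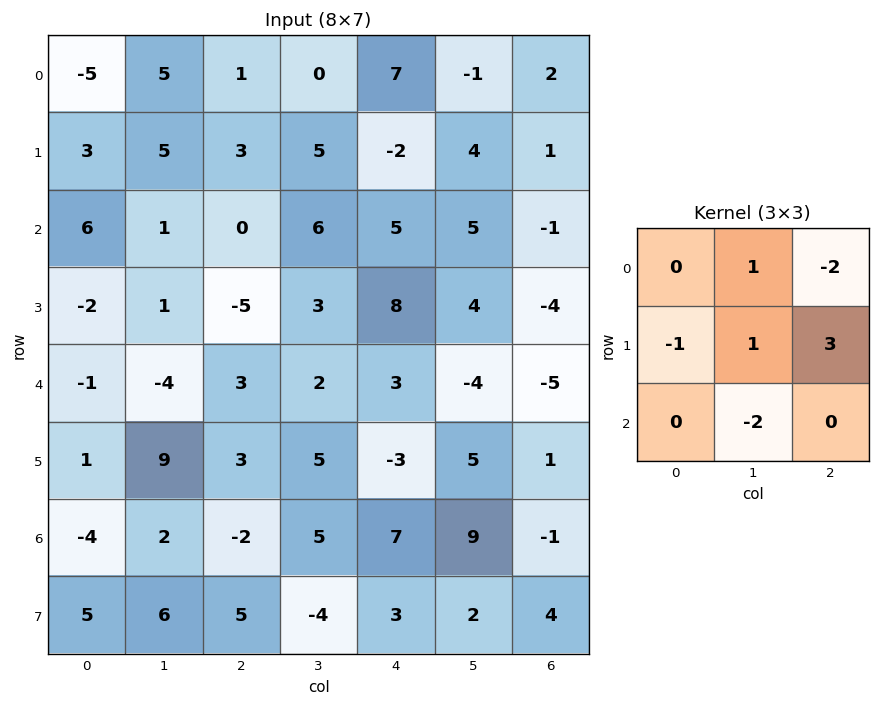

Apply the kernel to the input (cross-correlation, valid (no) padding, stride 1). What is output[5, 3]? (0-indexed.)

The receptive field on the input at this output position is [5 -3 5 / 5 7 9 / -4 3 2]. Elementwise product with the kernel and sum: -3·1 + 5·-2 + 5·-1 + 7·1 + 9·3 + 3·-2.

10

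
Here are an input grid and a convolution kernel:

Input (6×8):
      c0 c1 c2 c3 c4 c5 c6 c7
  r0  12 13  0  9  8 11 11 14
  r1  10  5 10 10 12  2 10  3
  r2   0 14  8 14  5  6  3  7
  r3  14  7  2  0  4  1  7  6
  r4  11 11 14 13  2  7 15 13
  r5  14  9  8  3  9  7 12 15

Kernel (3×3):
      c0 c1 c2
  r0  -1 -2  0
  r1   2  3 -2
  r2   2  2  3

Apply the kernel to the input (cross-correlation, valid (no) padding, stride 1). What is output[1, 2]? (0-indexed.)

34

The receptive field on the input at this output position is [10 10 12 / 8 14 5 / 2 0 4]. Elementwise product with the kernel and sum: 10·-1 + 10·-2 + 8·2 + 14·3 + 5·-2 + 2·2 + 0·2 + 4·3.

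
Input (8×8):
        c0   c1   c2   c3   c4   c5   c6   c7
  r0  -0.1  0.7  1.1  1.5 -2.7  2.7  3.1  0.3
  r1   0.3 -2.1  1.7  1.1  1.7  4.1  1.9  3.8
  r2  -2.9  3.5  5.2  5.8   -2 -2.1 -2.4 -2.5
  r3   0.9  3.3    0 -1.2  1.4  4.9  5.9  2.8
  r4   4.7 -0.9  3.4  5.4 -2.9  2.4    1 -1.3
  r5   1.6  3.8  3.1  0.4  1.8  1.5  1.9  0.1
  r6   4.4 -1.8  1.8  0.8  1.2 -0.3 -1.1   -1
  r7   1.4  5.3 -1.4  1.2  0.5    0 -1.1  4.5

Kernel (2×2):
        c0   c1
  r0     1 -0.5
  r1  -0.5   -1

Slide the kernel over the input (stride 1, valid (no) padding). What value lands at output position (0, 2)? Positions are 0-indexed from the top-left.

The receptive field on the input at this output position is [1.1 1.5 / 1.7 1.1]. Elementwise product with the kernel and sum: 1.1·1 + 1.5·-0.5 + 1.7·-0.5 + 1.1·-1.

-1.6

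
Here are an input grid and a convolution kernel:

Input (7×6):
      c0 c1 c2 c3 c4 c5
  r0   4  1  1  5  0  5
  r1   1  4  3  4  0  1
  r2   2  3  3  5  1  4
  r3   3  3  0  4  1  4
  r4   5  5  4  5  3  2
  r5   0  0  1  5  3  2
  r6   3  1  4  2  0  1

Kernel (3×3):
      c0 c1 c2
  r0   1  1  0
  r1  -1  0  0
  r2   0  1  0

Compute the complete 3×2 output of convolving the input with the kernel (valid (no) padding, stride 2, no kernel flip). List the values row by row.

7 8
7 13
11 10

Output[0,0]: The receptive field on the input at this output position is [4 1 1 / 1 4 3 / 2 3 3]. Elementwise product with the kernel and sum: 4·1 + 1·1 + 1·-1 + 3·1.
Output[0,1]: The receptive field on the input at this output position is [1 5 0 / 3 4 0 / 3 5 1]. Elementwise product with the kernel and sum: 1·1 + 5·1 + 3·-1 + 5·1.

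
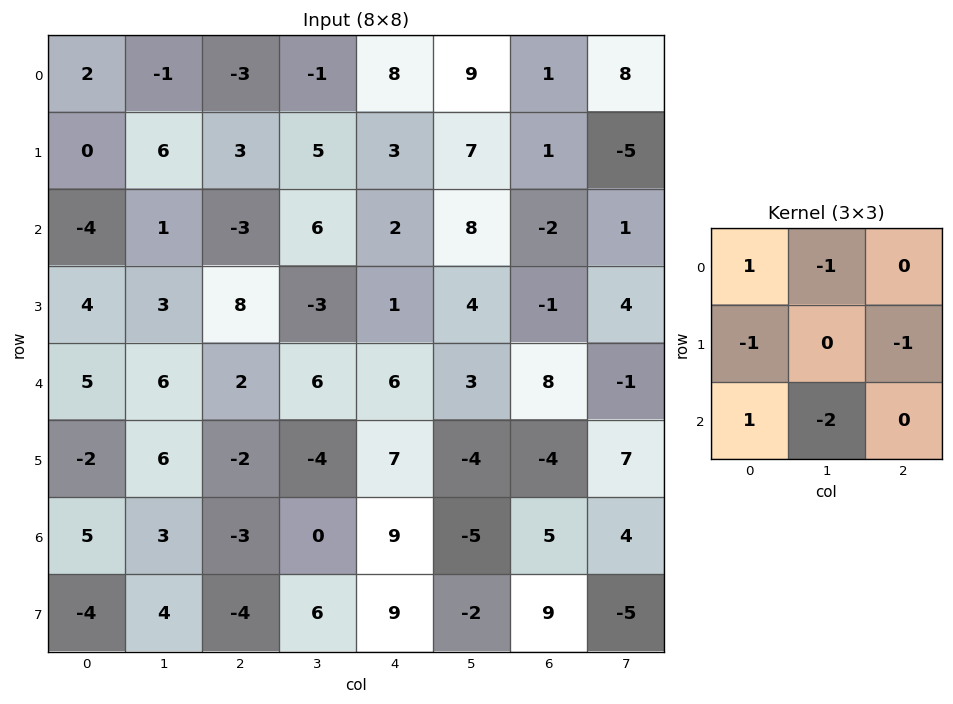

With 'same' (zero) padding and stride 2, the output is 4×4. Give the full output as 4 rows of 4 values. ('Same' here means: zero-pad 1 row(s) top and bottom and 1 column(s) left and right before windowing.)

1 2 -9 -12
-9 -17 -17 3
-6 -7 -31 7
7 17 -18 -19

Output[0,0]: The receptive field on the zero-padded input at this output position is [0 0 0 / 0 2 -1 / 0 0 6]. Elementwise product with the kernel and sum: 0·1 + 0·-1 + 0·-1 + -1·-1 + 0·1 + 0·-2.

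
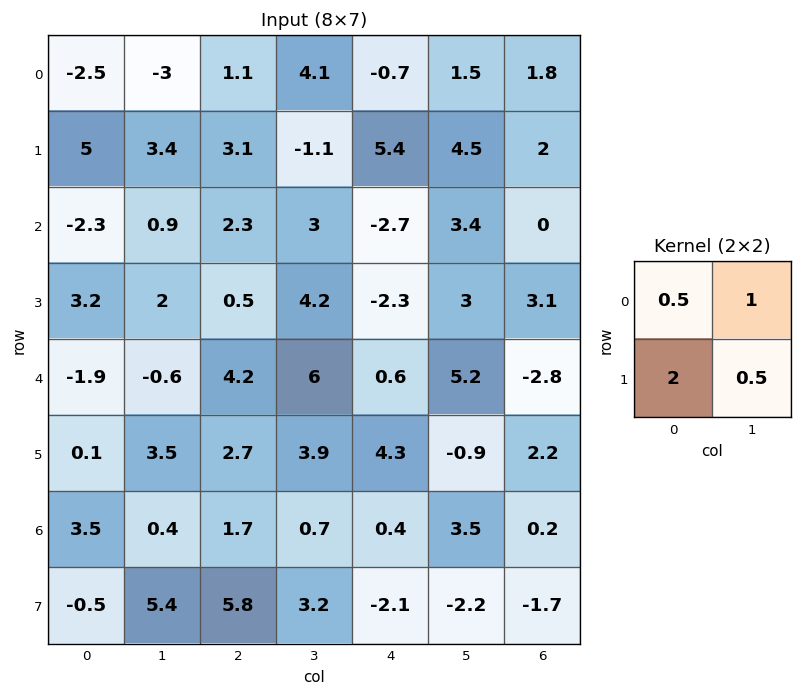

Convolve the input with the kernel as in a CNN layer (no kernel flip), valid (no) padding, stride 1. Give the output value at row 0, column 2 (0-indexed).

10.3

The receptive field on the input at this output position is [1.1 4.1 / 3.1 -1.1]. Elementwise product with the kernel and sum: 1.1·0.5 + 4.1·1 + 3.1·2 + -1.1·0.5.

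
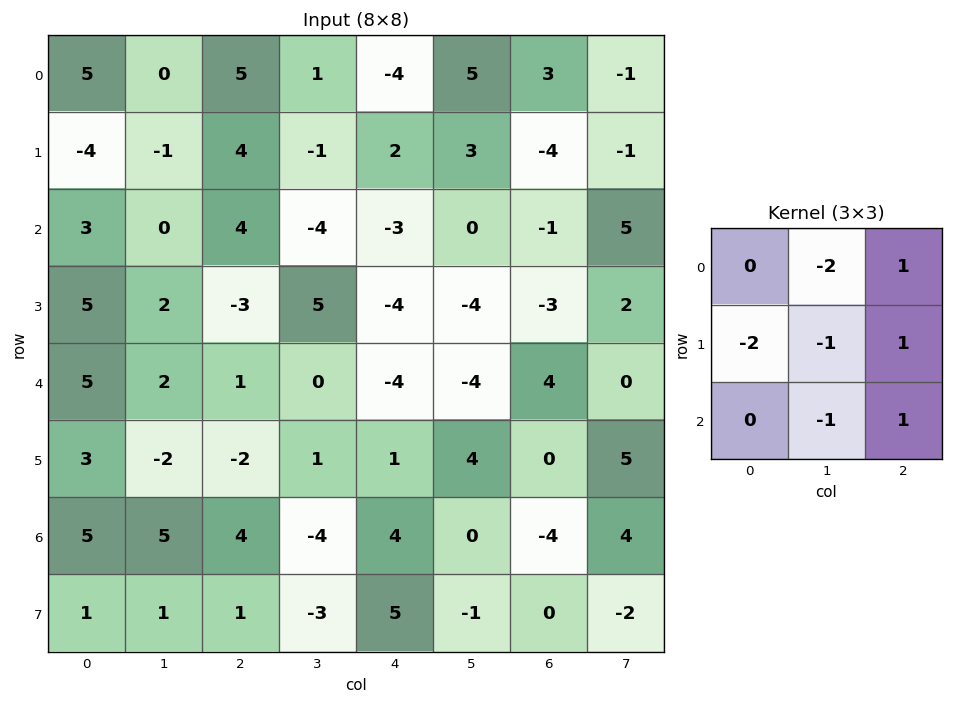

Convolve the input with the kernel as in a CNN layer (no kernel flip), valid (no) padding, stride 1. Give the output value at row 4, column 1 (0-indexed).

The receptive field on the input at this output position is [2 1 0 / -2 -2 1 / 5 4 -4]. Elementwise product with the kernel and sum: 1·-2 + 0·1 + -2·-2 + -2·-1 + 1·1 + 4·-1 + -4·1.

-3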